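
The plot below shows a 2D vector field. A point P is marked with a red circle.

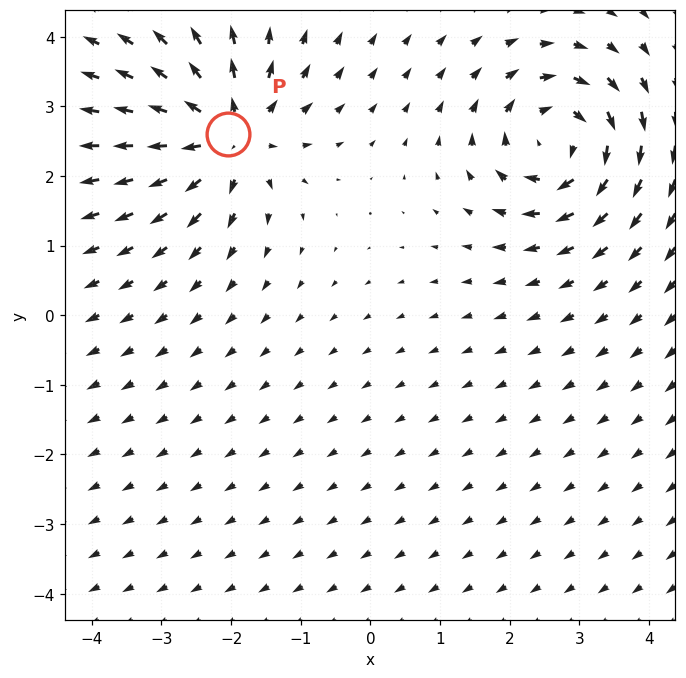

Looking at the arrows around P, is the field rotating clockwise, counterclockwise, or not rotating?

not rotating

Near P at (-2.0, 2.6) the arrows show no circulation. The curl there is ≈0.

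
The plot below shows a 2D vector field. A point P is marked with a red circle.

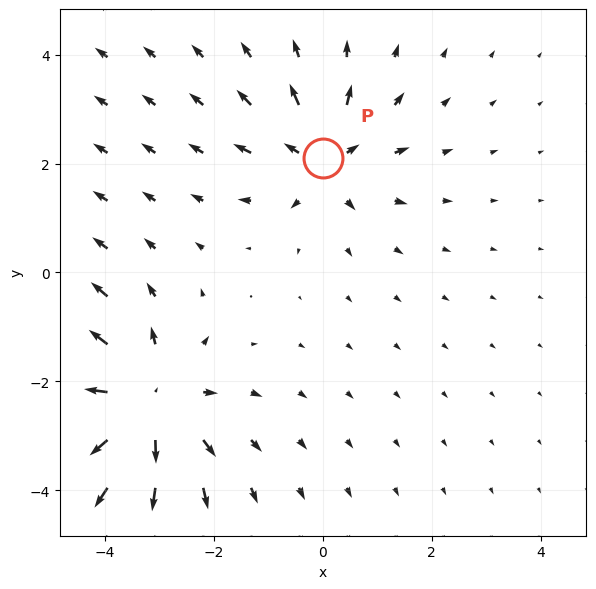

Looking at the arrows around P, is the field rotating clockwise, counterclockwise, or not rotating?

not rotating

Near P at (0.0, 2.1) the arrows show no circulation. The curl there is ≈0.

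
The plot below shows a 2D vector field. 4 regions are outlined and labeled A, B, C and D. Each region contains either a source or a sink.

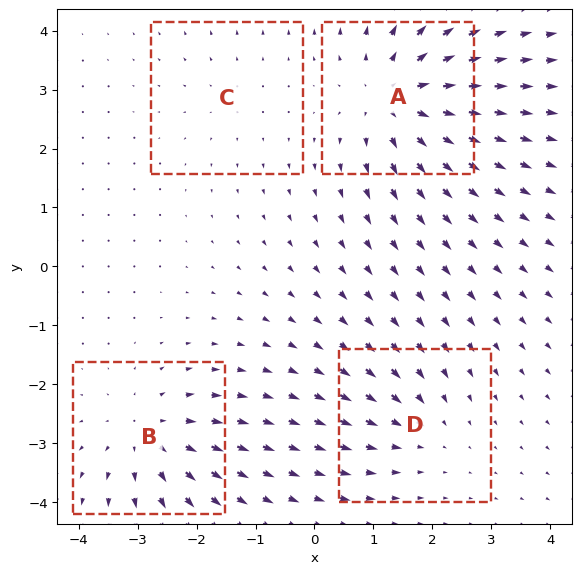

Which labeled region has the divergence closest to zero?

C

Divergence at each region's feature centre — A: about +6, B: about +5, C: about +2, D: about -3. Region C is closest to zero.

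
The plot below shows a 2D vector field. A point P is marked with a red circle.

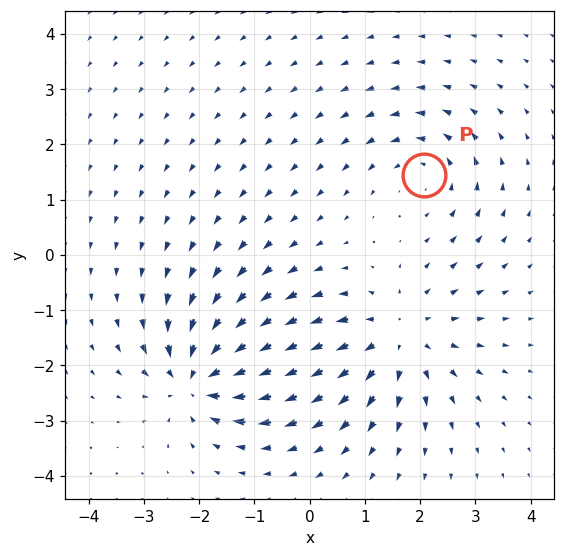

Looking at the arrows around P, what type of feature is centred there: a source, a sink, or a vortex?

At P (2.1, 1.5) the arrows circulate counterclockwise. Divergence ≈0, curl about +3 — near-zero divergence with nonzero curl is a vortex.

vortex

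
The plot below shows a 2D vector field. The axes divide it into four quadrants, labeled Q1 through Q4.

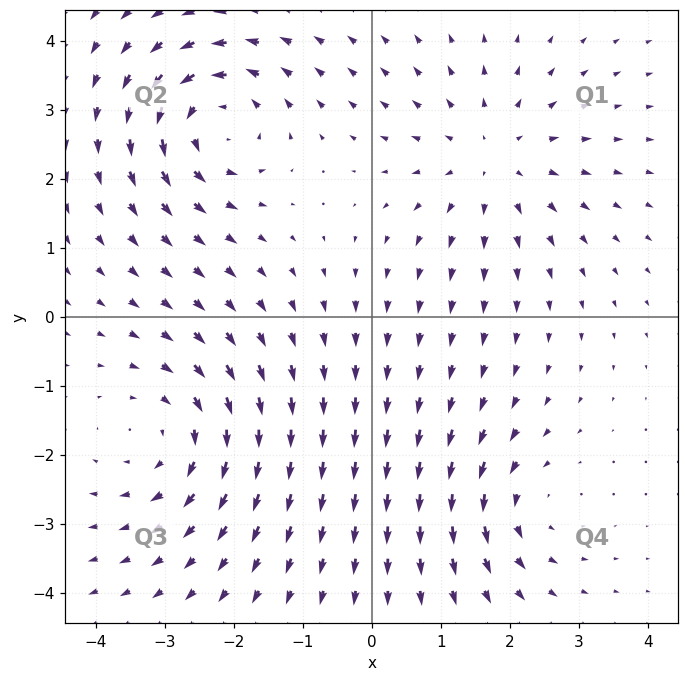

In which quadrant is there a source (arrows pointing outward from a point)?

Q1

The source sits at approximately (1.8, 2.3), which lies in quadrant Q1. The divergence there is about +3, positive as expected for a source.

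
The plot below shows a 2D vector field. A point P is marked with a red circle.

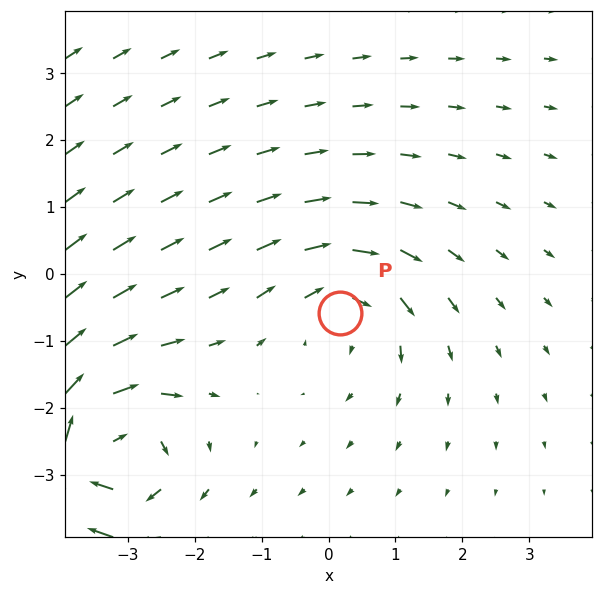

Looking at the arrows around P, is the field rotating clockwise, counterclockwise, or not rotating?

Near P at (0.2, -0.6) the arrows circulate clockwise. The curl (z-component) there is about -3; negative curl means clockwise rotation.

clockwise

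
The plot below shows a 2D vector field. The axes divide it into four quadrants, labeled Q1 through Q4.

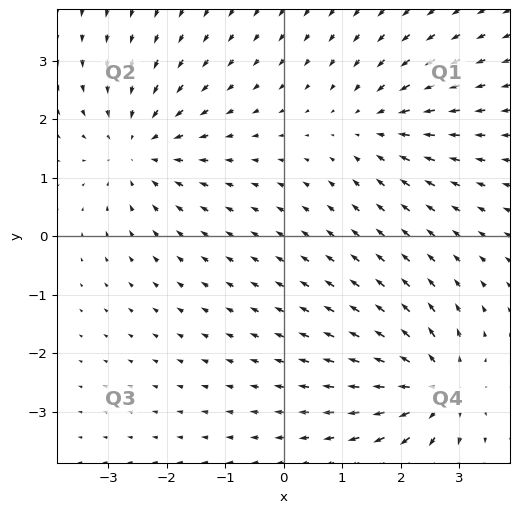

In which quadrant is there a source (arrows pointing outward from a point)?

Q4

The source sits at approximately (2.6, -2.6), which lies in quadrant Q4. The divergence there is about +5, positive as expected for a source.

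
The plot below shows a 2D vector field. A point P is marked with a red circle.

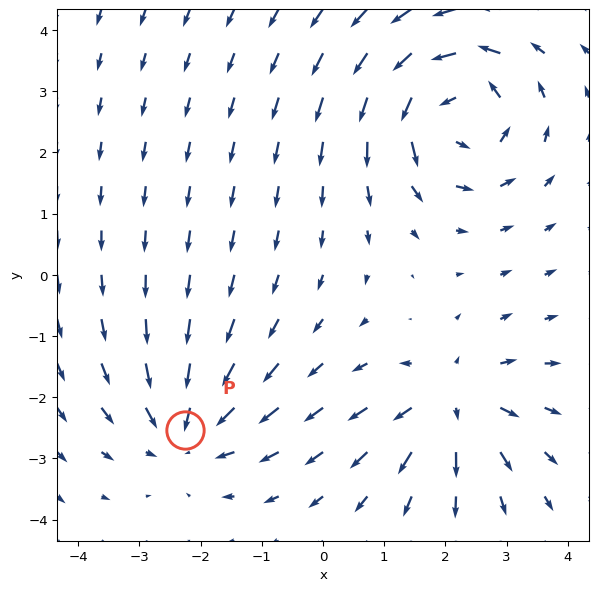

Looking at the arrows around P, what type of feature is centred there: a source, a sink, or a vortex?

sink

At P (-2.2, -2.5) the arrows converge inward. Divergence about -4, curl ≈0 — negative divergence with near-zero curl is a sink.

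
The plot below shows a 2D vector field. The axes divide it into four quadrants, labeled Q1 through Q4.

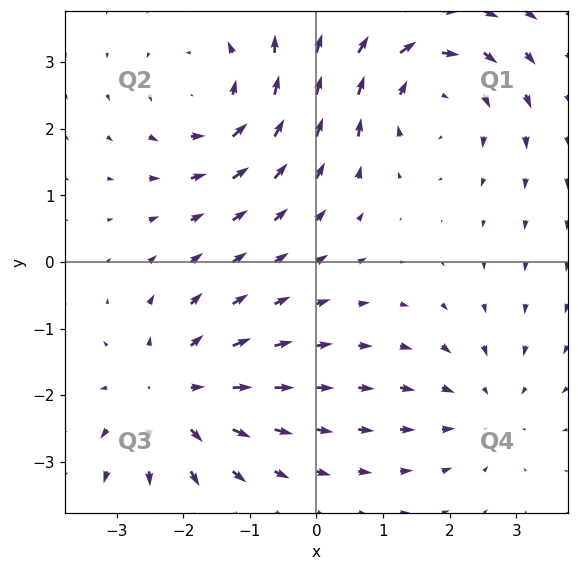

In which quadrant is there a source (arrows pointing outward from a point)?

The source sits at approximately (-2.2, -2.0), which lies in quadrant Q3. The divergence there is about +5, positive as expected for a source.

Q3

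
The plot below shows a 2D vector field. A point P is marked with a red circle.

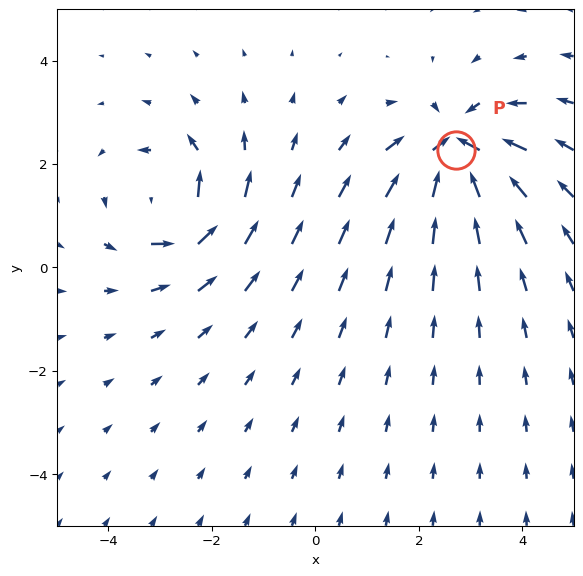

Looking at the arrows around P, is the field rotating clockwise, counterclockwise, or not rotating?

not rotating

Near P at (2.7, 2.3) the arrows show no circulation. The curl there is ≈0.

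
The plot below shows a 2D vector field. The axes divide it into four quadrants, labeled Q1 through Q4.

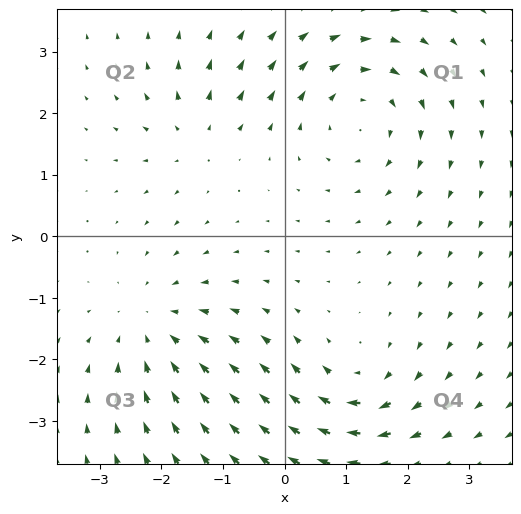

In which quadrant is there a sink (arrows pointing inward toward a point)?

The sink sits at approximately (-2.1, -1.5), which lies in quadrant Q3. The divergence there is about -4, negative as expected for a sink.

Q3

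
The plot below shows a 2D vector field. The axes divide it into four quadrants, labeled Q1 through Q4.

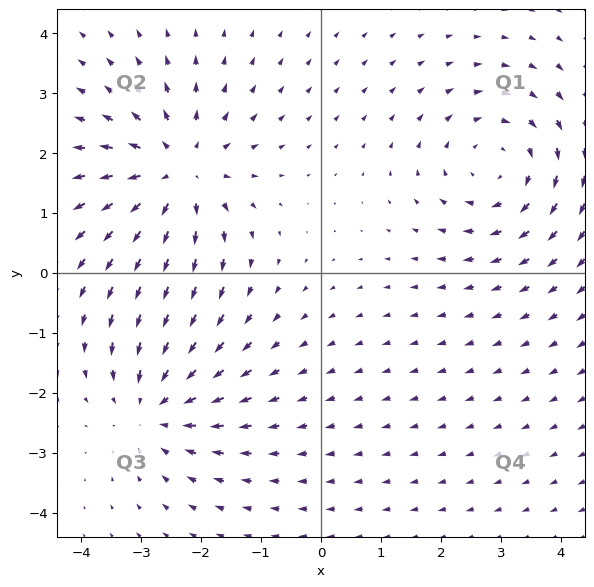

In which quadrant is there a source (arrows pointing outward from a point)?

Q2

The source sits at approximately (-2.4, 1.7), which lies in quadrant Q2. The divergence there is about +4, positive as expected for a source.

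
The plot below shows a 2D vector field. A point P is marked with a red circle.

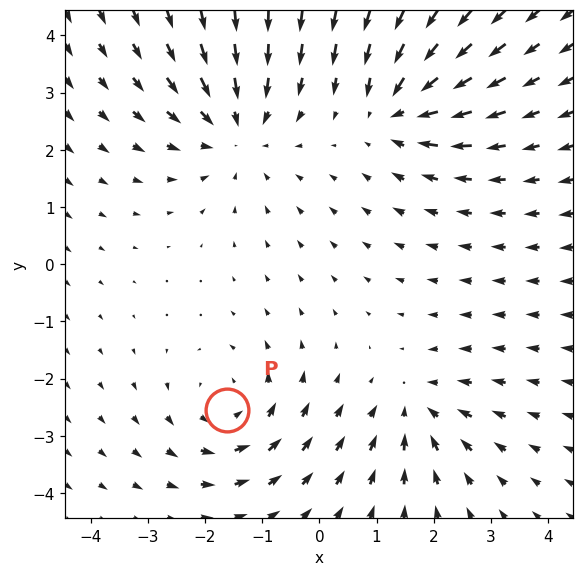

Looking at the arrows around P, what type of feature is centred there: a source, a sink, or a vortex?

At P (-1.6, -2.5) the arrows circulate counterclockwise. Divergence ≈0, curl about +4 — near-zero divergence with nonzero curl is a vortex.

vortex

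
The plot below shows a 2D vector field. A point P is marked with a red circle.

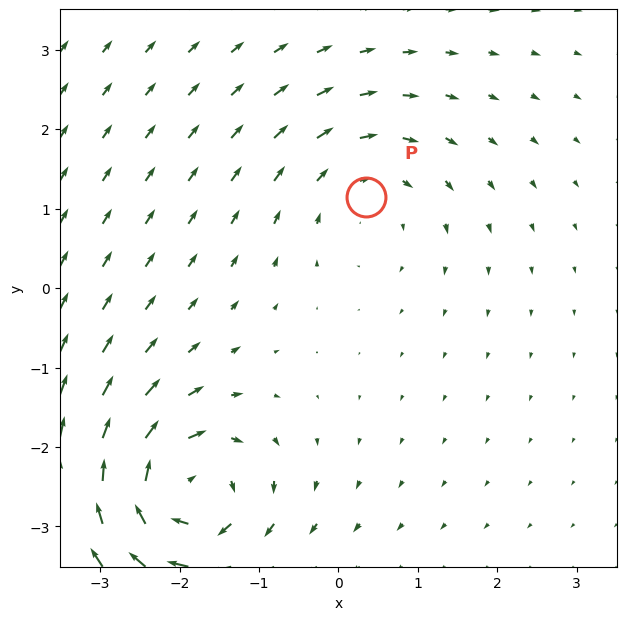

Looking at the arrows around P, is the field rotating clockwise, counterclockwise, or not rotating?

clockwise

Near P at (0.3, 1.1) the arrows circulate clockwise. The curl (z-component) there is about -2; negative curl means clockwise rotation.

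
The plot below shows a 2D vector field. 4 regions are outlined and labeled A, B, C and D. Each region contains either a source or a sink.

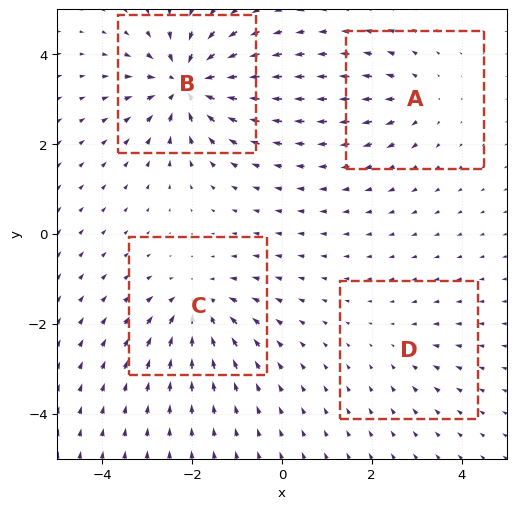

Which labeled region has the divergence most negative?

B

Divergence at each region's feature centre — A: about +4, B: about -8, C: about -6, D: about -2. Region B is most negative.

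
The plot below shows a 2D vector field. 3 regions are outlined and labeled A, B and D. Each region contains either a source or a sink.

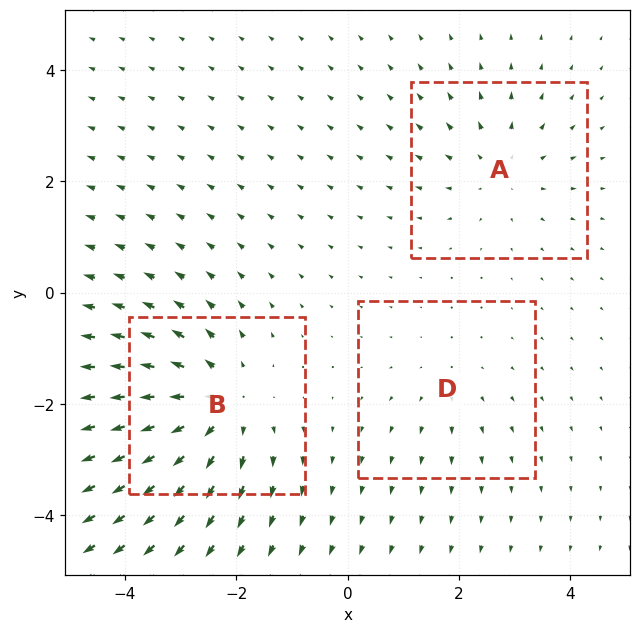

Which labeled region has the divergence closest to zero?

D

Divergence at each region's feature centre — A: about +3, B: about +4, D: about +2. Region D is closest to zero.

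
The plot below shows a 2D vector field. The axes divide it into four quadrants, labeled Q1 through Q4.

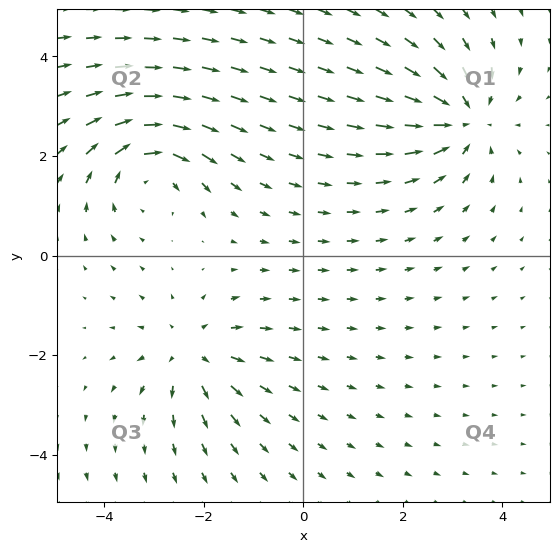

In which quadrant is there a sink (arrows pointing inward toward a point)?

The sink sits at approximately (3.2, 2.7), which lies in quadrant Q1. The divergence there is about -5, negative as expected for a sink.

Q1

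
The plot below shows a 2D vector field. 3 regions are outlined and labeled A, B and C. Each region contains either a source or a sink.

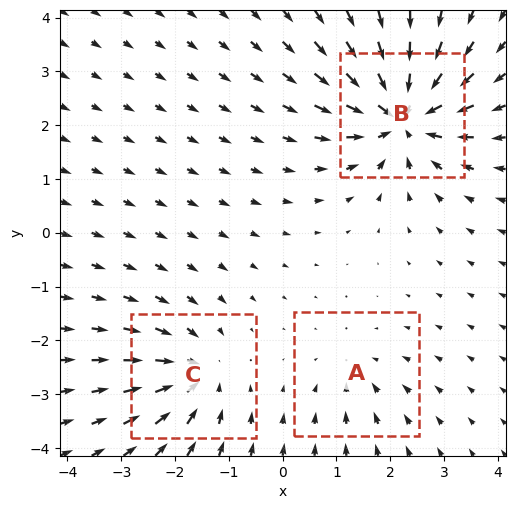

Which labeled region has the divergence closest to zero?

A

Divergence at each region's feature centre — A: about -2, B: about -6, C: about -4. Region A is closest to zero.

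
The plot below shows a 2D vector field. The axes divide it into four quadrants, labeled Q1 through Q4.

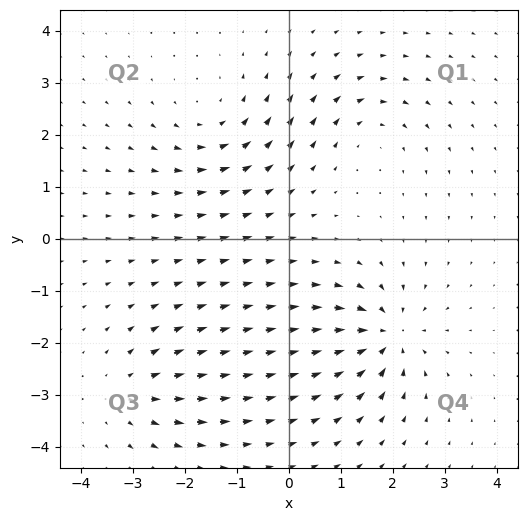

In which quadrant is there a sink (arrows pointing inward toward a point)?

The sink sits at approximately (1.9, -1.9), which lies in quadrant Q4. The divergence there is about -6, negative as expected for a sink.

Q4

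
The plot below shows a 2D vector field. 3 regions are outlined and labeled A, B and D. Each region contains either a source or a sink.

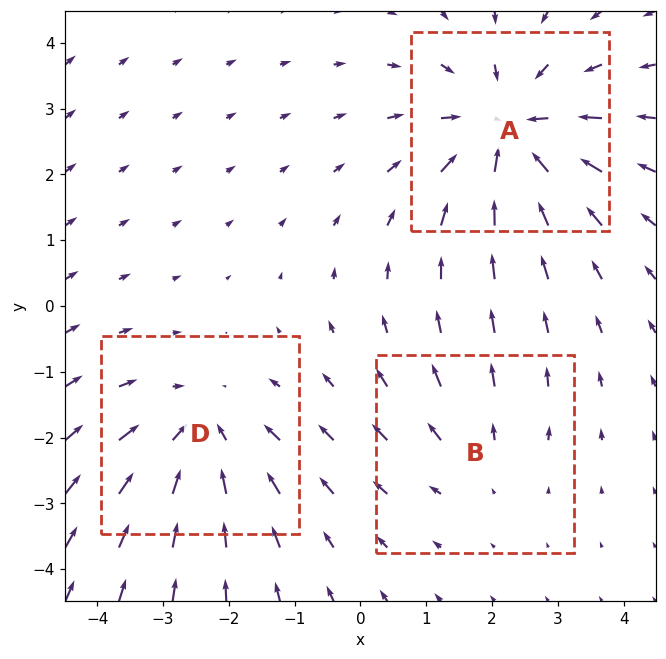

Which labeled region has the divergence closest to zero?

B

Divergence at each region's feature centre — A: about -4, B: about +2, D: about -3. Region B is closest to zero.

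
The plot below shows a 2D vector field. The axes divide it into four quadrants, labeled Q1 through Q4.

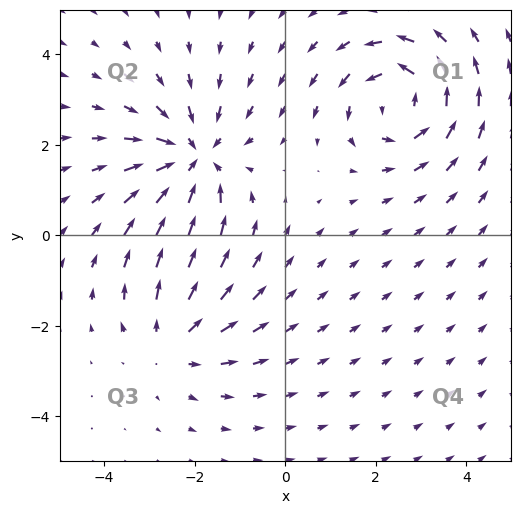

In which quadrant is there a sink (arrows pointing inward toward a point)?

The sink sits at approximately (-2.0, 1.7), which lies in quadrant Q2. The divergence there is about -4, negative as expected for a sink.

Q2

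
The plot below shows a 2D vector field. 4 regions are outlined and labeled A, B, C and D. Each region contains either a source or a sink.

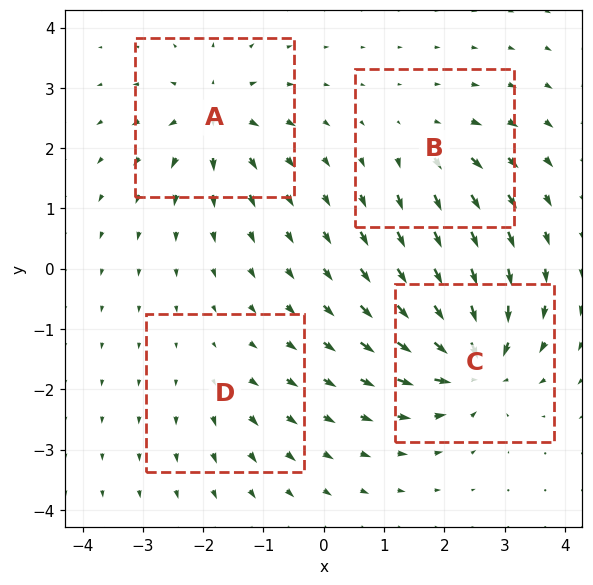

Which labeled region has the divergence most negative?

Divergence at each region's feature centre — A: about +6, B: about +4, C: about -8, D: about +3. Region C is most negative.

C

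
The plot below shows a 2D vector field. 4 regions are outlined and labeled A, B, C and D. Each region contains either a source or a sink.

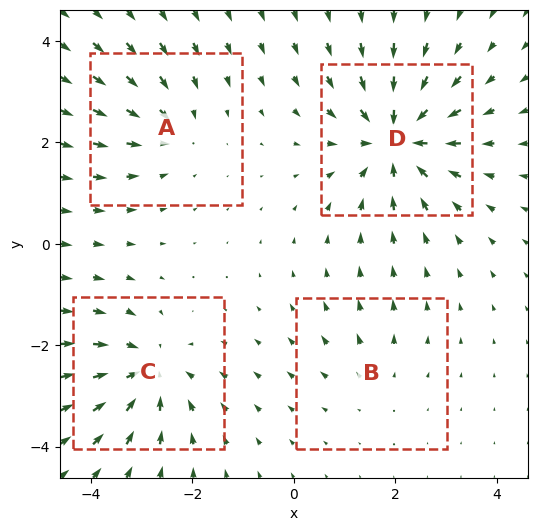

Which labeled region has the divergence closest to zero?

Divergence at each region's feature centre — A: about -4, B: about +2, C: about -5, D: about -7. Region B is closest to zero.

B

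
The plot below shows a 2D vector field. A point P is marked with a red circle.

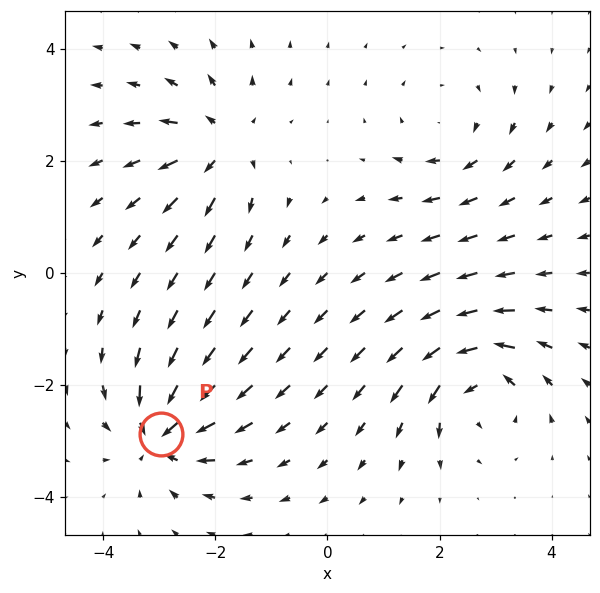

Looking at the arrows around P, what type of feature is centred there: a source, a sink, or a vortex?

At P (-3.0, -2.9) the arrows converge inward. Divergence about -7, curl ≈0 — negative divergence with near-zero curl is a sink.

sink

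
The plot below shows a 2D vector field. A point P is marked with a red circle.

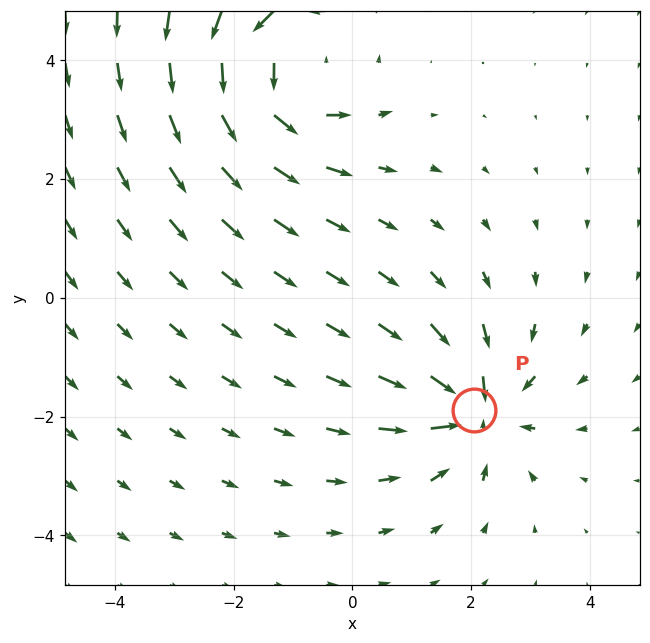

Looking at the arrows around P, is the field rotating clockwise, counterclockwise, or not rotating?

Near P at (2.1, -1.9) the arrows show no circulation. The curl there is ≈0.

not rotating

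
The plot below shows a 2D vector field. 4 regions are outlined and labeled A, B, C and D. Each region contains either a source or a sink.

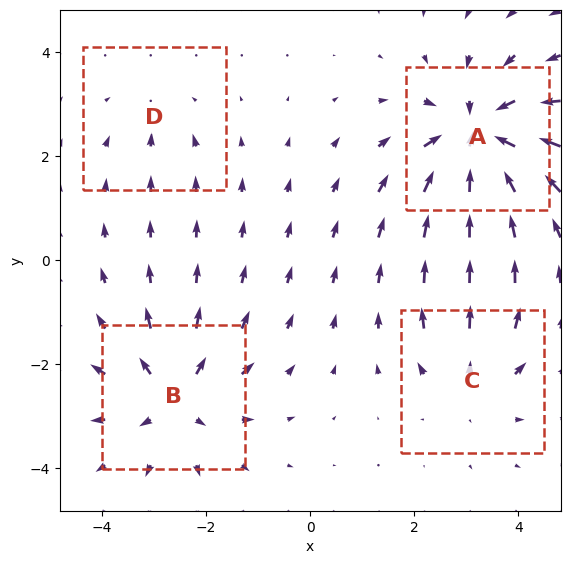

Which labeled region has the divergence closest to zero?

Divergence at each region's feature centre — A: about -7, B: about +5, C: about +4, D: about -2. Region D is closest to zero.

D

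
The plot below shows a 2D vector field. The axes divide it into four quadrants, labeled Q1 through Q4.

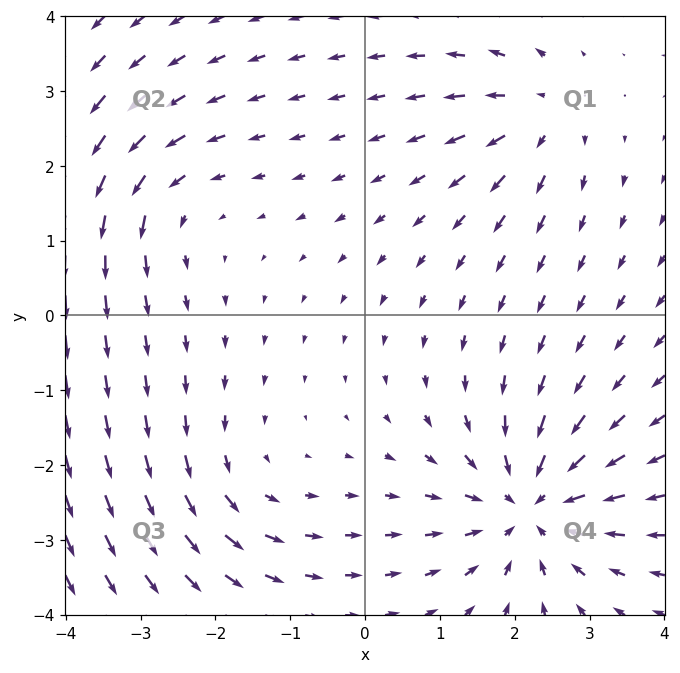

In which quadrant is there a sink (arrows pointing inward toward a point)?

Q4

The sink sits at approximately (2.2, -2.6), which lies in quadrant Q4. The divergence there is about -5, negative as expected for a sink.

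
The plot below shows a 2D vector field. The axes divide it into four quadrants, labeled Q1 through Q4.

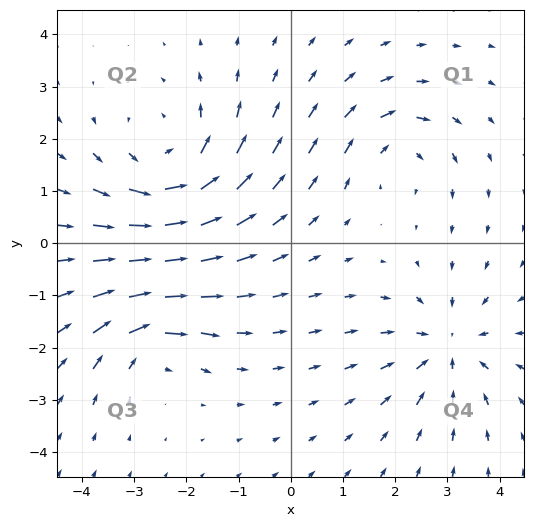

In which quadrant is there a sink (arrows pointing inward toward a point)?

Q4

The sink sits at approximately (3.0, -2.0), which lies in quadrant Q4. The divergence there is about -4, negative as expected for a sink.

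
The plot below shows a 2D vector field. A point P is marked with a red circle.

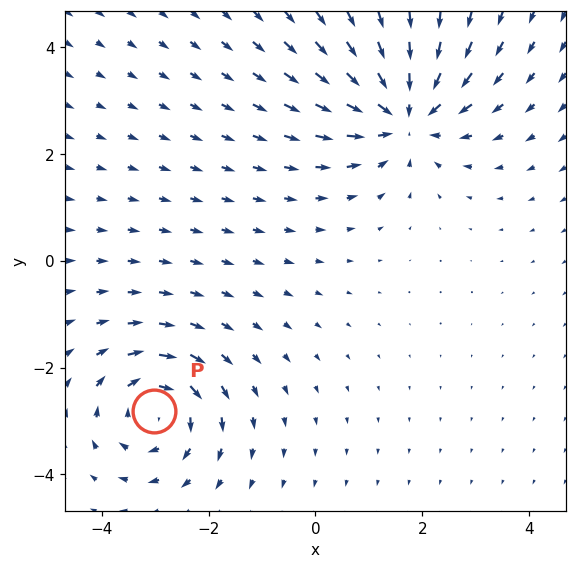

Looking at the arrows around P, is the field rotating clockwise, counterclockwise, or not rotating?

clockwise

Near P at (-3.0, -2.8) the arrows circulate clockwise. The curl (z-component) there is about -4; negative curl means clockwise rotation.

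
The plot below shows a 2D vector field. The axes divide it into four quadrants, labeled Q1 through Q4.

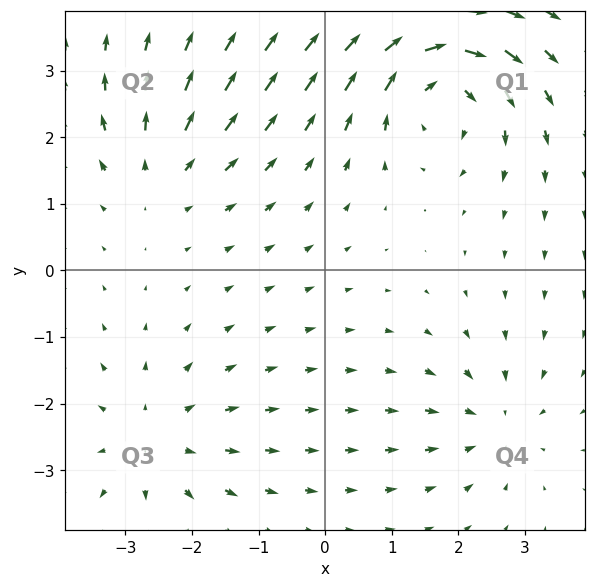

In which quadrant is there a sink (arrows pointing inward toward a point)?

The sink sits at approximately (2.5, -2.3), which lies in quadrant Q4. The divergence there is about -3, negative as expected for a sink.

Q4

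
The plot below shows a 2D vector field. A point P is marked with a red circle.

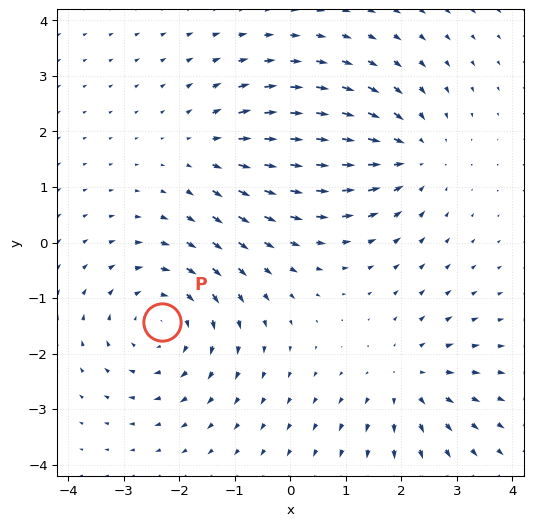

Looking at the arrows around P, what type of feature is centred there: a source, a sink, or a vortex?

At P (-2.3, -1.4) the arrows circulate clockwise. Divergence ≈0, curl about -4 — near-zero divergence with nonzero curl is a vortex.

vortex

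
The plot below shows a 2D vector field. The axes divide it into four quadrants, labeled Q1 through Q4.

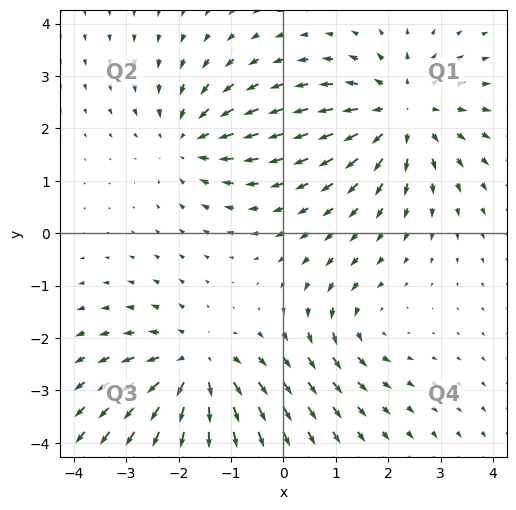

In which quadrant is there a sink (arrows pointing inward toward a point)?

Q2

The sink sits at approximately (-1.8, 1.8), which lies in quadrant Q2. The divergence there is about -4, negative as expected for a sink.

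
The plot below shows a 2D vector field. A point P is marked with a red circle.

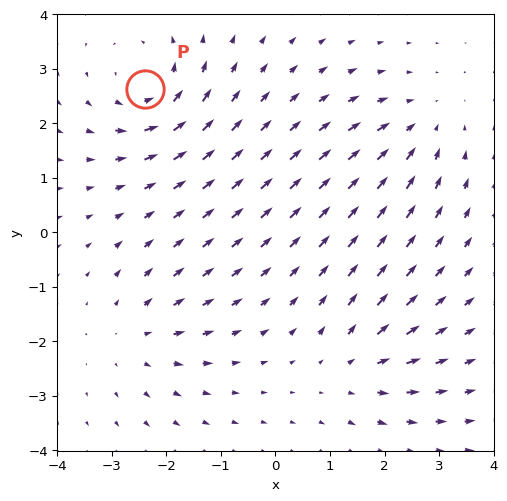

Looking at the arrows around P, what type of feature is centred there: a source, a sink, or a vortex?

At P (-2.4, 2.6) the arrows circulate counterclockwise. Divergence ≈0, curl about +5 — near-zero divergence with nonzero curl is a vortex.

vortex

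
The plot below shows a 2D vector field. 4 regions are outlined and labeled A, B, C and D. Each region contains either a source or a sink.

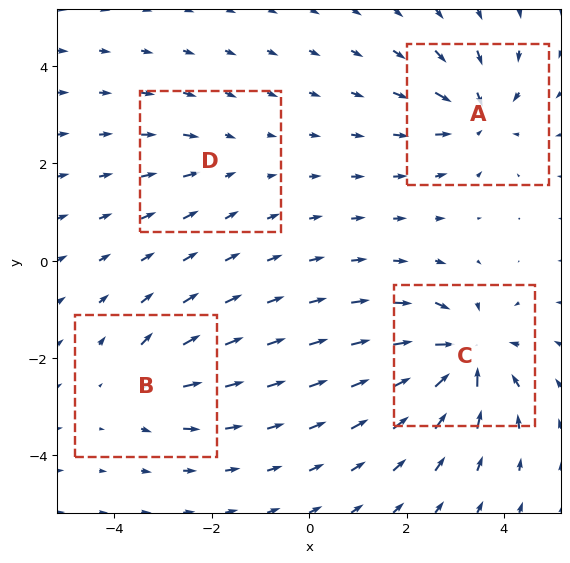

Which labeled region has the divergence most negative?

C

Divergence at each region's feature centre — A: about -6, B: about +4, C: about -8, D: about -3. Region C is most negative.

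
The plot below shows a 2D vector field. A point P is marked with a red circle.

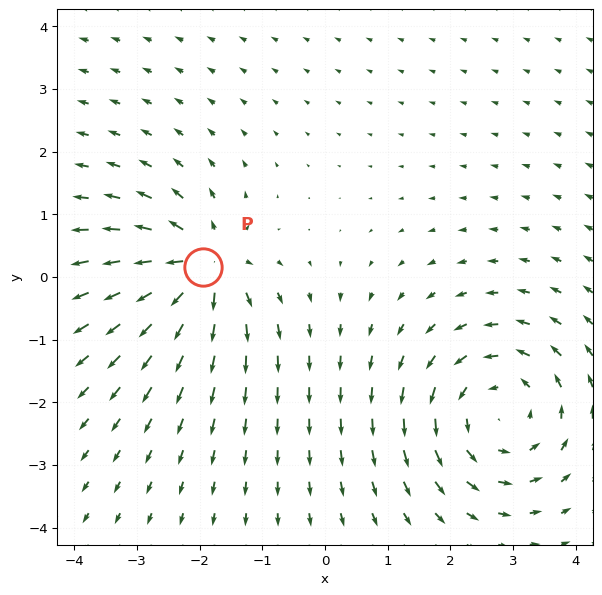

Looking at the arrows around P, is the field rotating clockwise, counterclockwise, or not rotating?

not rotating

Near P at (-1.9, 0.2) the arrows show no circulation. The curl there is ≈0.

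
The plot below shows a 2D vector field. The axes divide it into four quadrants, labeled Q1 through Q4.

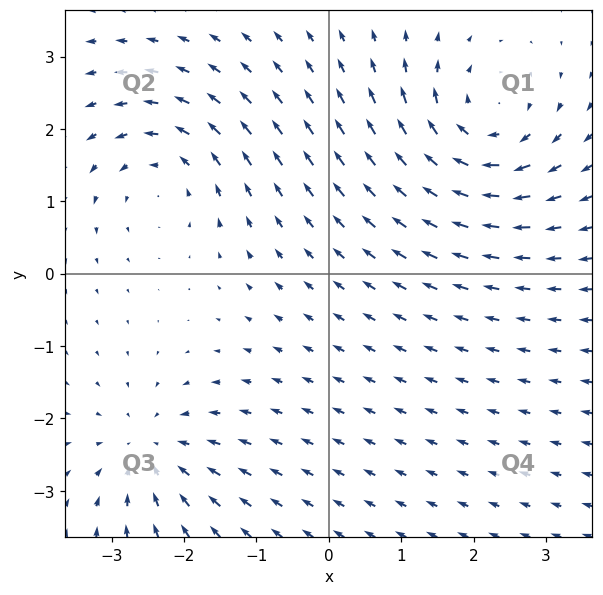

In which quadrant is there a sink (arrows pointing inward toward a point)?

Q3

The sink sits at approximately (-2.5, -2.5), which lies in quadrant Q3. The divergence there is about -4, negative as expected for a sink.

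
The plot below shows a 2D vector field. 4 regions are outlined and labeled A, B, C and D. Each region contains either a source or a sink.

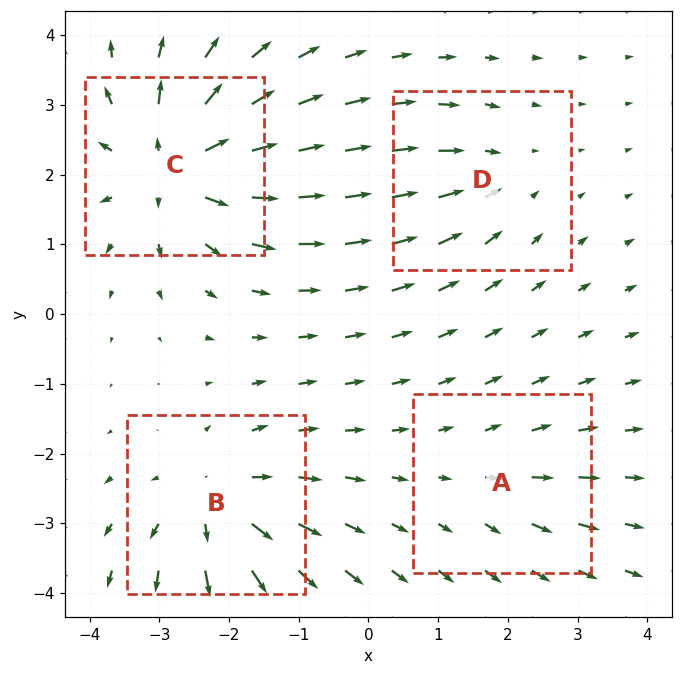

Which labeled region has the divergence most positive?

Divergence at each region's feature centre — A: about +2, B: about +5, C: about +7, D: about -3. Region C is most positive.

C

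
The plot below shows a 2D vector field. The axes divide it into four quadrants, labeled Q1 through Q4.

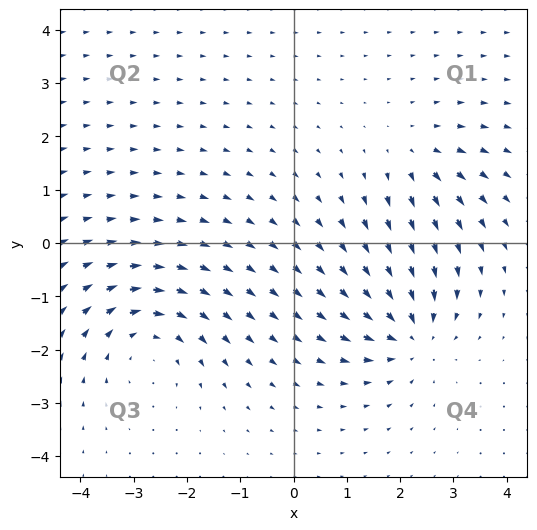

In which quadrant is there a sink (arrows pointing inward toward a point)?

The sink sits at approximately (2.2, -1.7), which lies in quadrant Q4. The divergence there is about -5, negative as expected for a sink.

Q4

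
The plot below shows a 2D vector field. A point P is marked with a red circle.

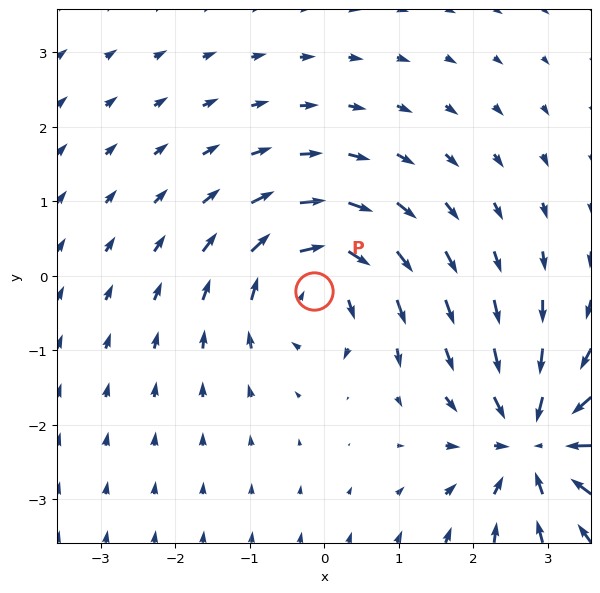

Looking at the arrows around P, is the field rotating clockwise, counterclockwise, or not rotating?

Near P at (-0.1, -0.2) the arrows circulate clockwise. The curl (z-component) there is about -4; negative curl means clockwise rotation.

clockwise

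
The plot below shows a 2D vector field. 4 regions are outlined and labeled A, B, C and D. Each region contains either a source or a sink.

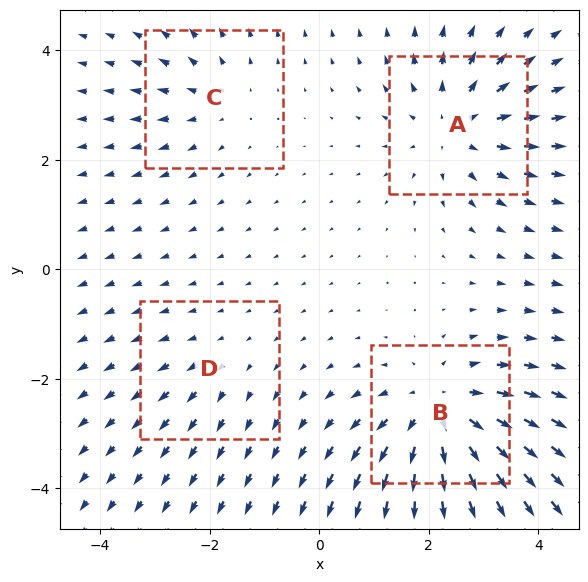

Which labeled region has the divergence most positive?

B

Divergence at each region's feature centre — A: about +5, B: about +6, C: about +3, D: about +2. Region B is most positive.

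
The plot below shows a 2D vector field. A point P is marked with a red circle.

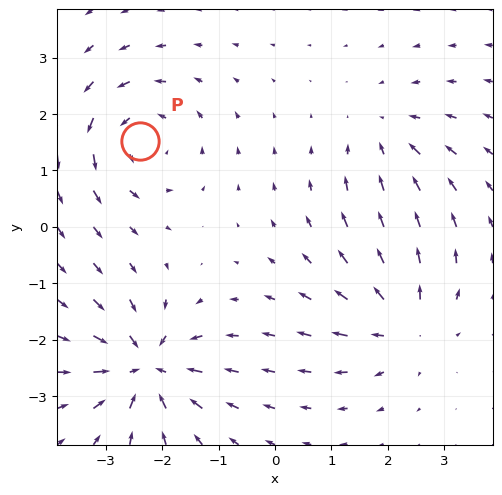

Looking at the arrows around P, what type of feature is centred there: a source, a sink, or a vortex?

vortex

At P (-2.4, 1.5) the arrows circulate counterclockwise. Divergence ≈0, curl about +4 — near-zero divergence with nonzero curl is a vortex.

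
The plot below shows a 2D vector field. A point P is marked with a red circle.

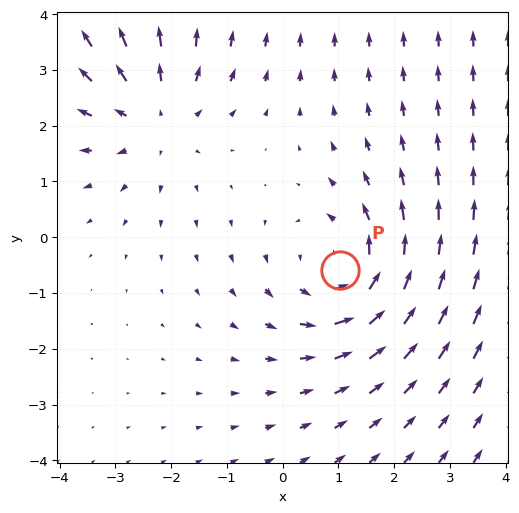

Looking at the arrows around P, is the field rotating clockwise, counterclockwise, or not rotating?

Near P at (1.0, -0.6) the arrows circulate counterclockwise. The curl (z-component) there is about +3; positive curl means counterclockwise rotation.

counterclockwise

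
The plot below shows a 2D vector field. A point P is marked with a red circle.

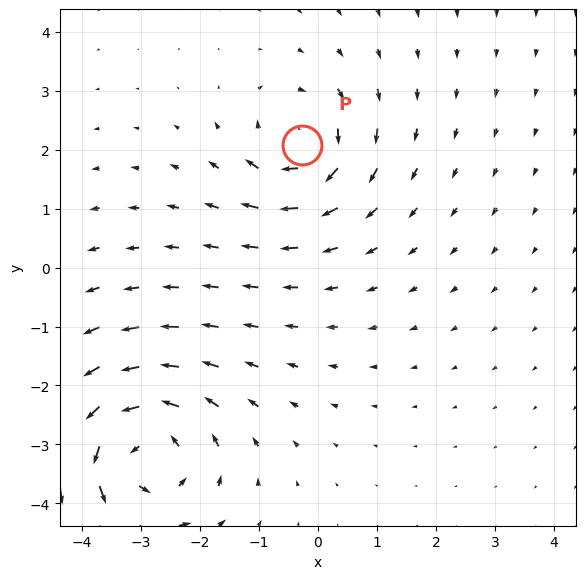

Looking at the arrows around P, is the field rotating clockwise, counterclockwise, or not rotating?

clockwise

Near P at (-0.3, 2.1) the arrows circulate clockwise. The curl (z-component) there is about -4; negative curl means clockwise rotation.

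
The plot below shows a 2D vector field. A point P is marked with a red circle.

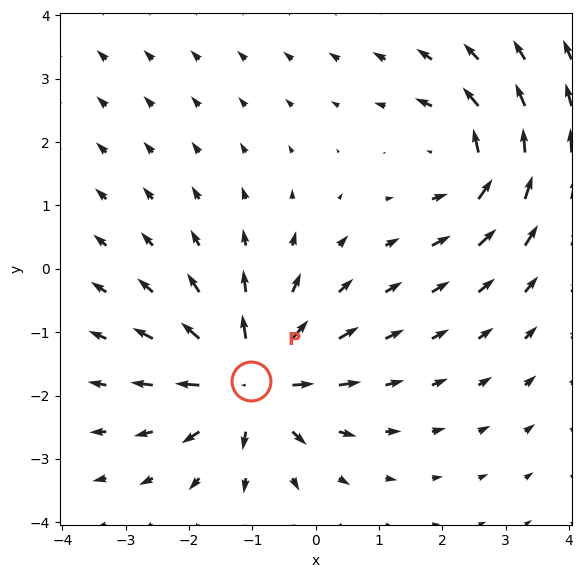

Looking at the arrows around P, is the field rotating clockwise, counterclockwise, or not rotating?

not rotating

Near P at (-1.0, -1.8) the arrows show no circulation. The curl there is ≈0.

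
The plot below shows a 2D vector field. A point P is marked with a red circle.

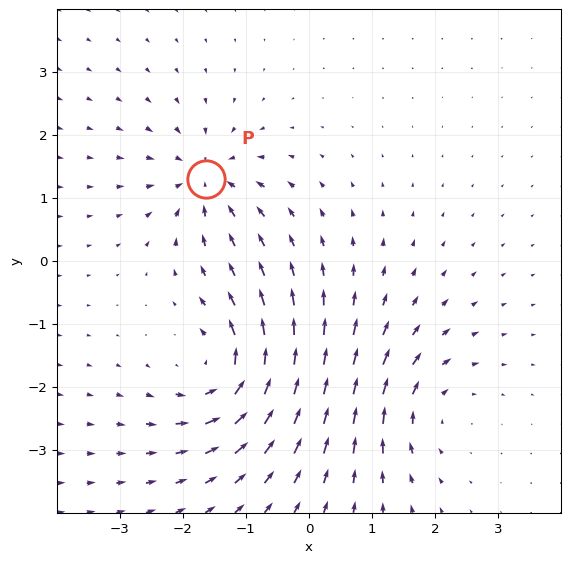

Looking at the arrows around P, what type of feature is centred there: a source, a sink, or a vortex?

sink

At P (-1.6, 1.3) the arrows converge inward. Divergence about -5, curl ≈0 — negative divergence with near-zero curl is a sink.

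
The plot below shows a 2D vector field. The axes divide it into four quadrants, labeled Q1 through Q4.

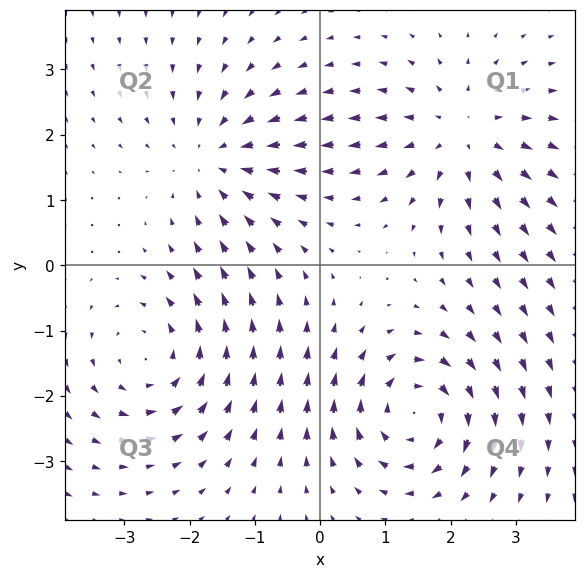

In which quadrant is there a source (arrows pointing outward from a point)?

The source sits at approximately (2.2, 2.0), which lies in quadrant Q1. The divergence there is about +3, positive as expected for a source.

Q1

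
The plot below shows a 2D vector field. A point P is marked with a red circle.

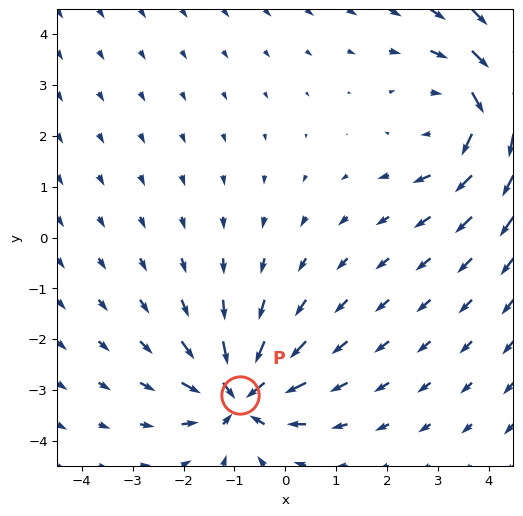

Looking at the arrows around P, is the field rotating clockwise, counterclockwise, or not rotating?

Near P at (-0.9, -3.1) the arrows show no circulation. The curl there is ≈0.

not rotating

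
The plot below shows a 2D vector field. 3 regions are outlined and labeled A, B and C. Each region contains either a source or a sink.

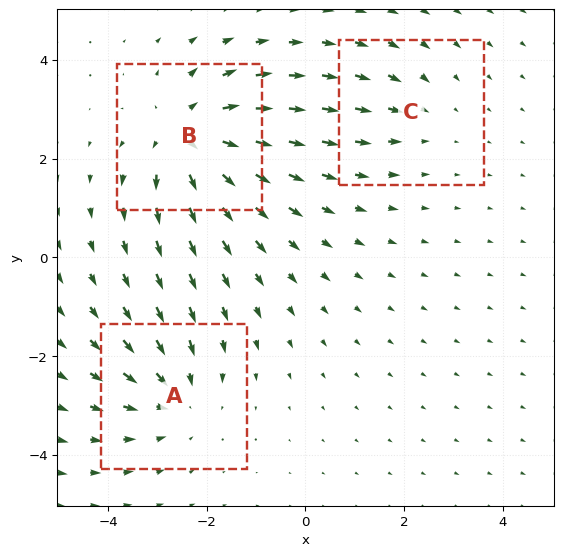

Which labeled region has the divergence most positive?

Divergence at each region's feature centre — A: about -3, B: about +4, C: about -2. Region B is most positive.

B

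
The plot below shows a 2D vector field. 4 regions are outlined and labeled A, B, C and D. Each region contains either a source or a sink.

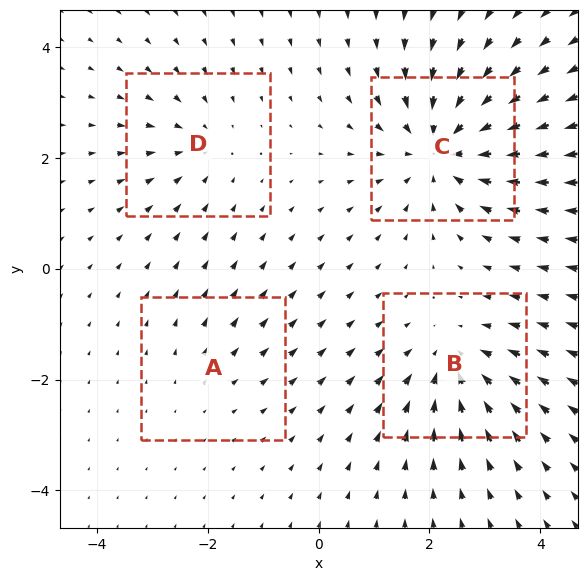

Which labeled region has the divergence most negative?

C

Divergence at each region's feature centre — A: about +2, B: about -4, C: about -6, D: about -3. Region C is most negative.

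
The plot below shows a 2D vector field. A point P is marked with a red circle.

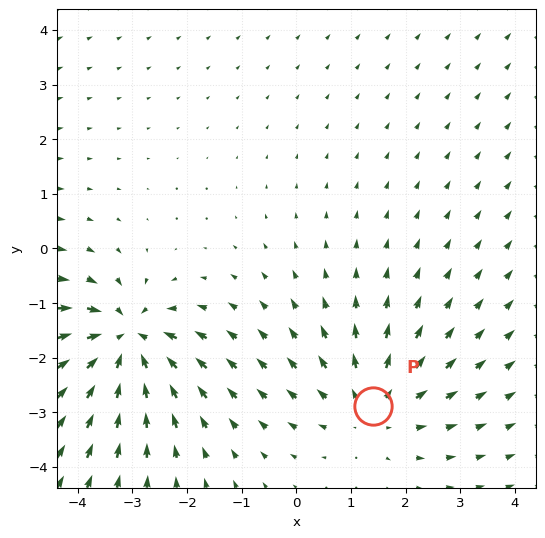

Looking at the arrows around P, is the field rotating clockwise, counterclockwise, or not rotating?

Near P at (1.4, -2.9) the arrows show no circulation. The curl there is ≈0.

not rotating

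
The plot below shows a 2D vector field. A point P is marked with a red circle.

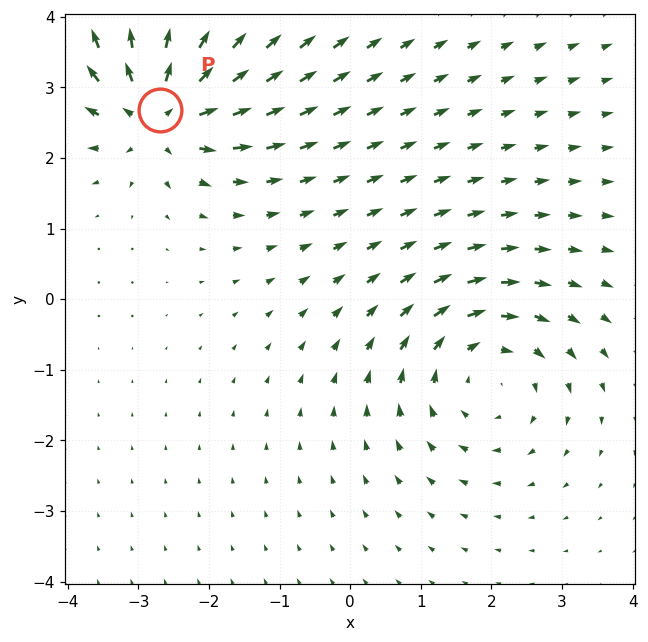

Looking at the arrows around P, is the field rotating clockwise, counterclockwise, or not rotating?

Near P at (-2.7, 2.7) the arrows show no circulation. The curl there is ≈0.

not rotating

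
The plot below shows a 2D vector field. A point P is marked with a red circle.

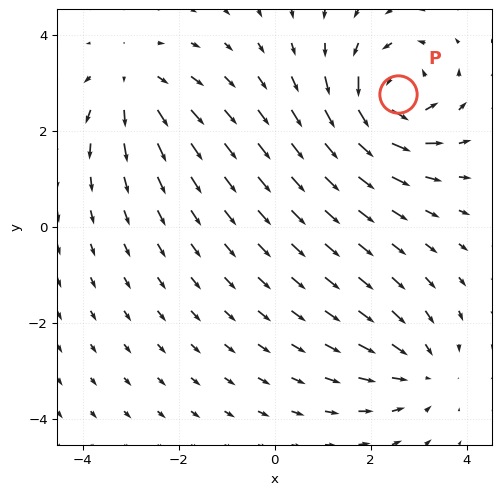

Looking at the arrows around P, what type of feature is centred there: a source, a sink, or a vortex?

vortex

At P (2.6, 2.8) the arrows circulate counterclockwise. Divergence ≈0, curl about +5 — near-zero divergence with nonzero curl is a vortex.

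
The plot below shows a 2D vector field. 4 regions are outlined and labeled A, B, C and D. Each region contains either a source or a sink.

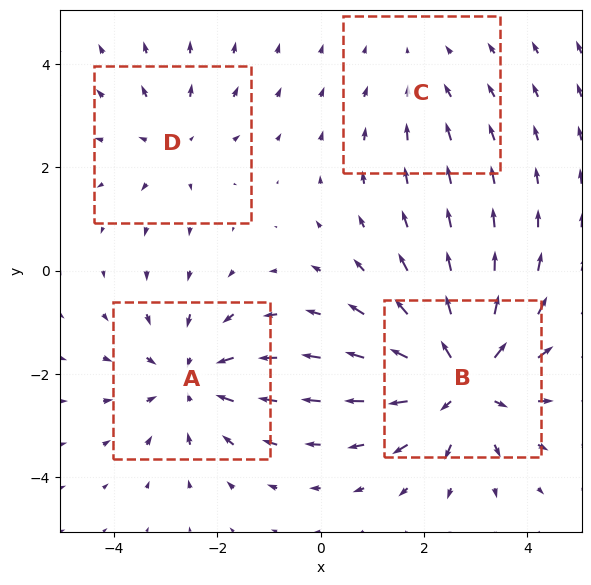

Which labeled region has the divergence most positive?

Divergence at each region's feature centre — A: about -5, B: about +7, C: about -2, D: about +3. Region B is most positive.

B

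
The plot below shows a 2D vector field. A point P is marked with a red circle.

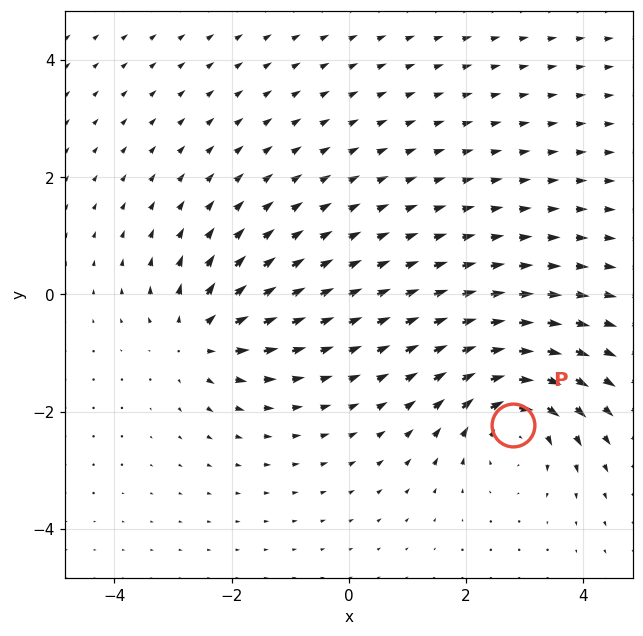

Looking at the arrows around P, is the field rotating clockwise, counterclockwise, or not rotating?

clockwise

Near P at (2.8, -2.2) the arrows circulate clockwise. The curl (z-component) there is about -6; negative curl means clockwise rotation.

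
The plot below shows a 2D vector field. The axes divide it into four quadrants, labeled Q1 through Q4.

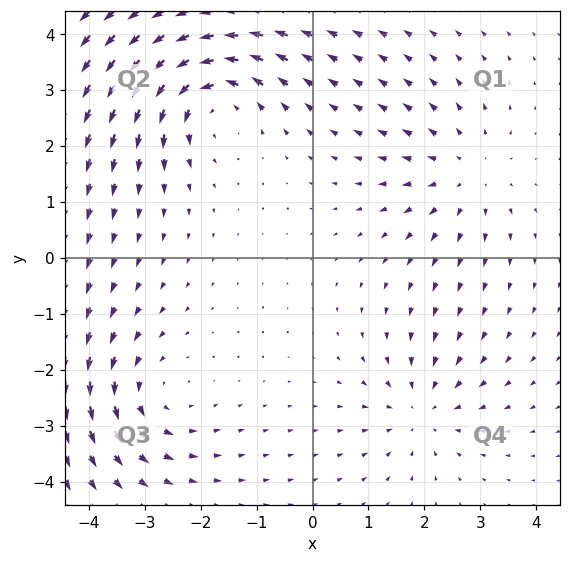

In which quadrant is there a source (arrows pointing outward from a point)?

Q1

The source sits at approximately (2.7, 1.5), which lies in quadrant Q1. The divergence there is about +3, positive as expected for a source.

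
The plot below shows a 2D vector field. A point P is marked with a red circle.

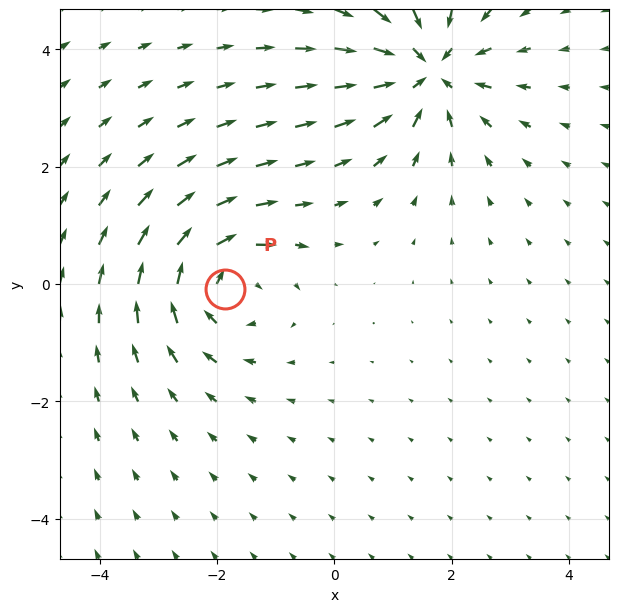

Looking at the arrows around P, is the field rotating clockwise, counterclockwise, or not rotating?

Near P at (-1.9, -0.1) the arrows circulate clockwise. The curl (z-component) there is about -4; negative curl means clockwise rotation.

clockwise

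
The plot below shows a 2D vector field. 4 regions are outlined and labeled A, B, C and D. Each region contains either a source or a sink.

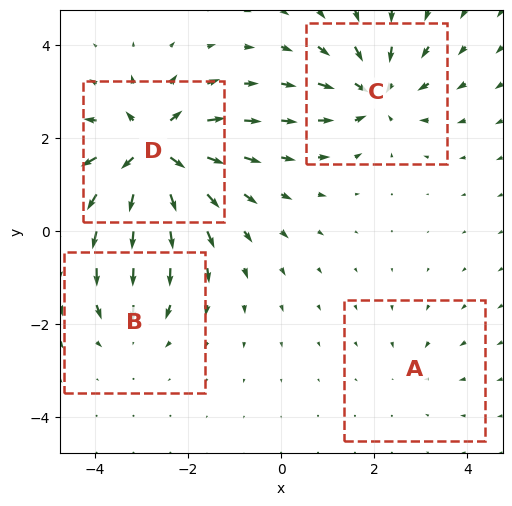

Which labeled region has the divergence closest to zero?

Divergence at each region's feature centre — A: about -2, B: about -4, C: about -6, D: about +9. Region A is closest to zero.

A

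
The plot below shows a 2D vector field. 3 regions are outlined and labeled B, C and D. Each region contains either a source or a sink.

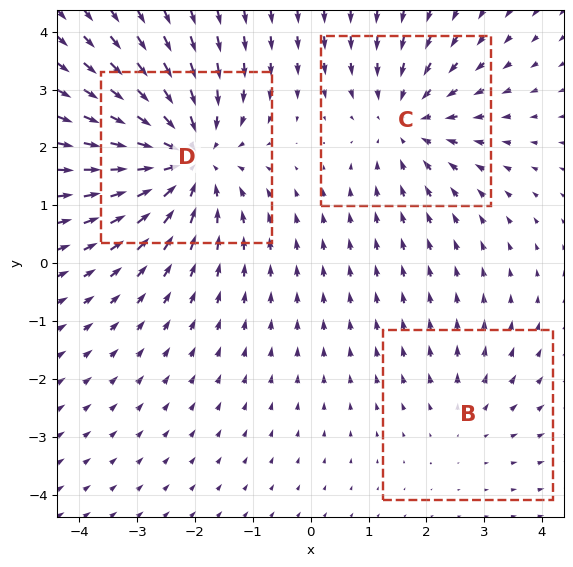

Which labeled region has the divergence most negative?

D

Divergence at each region's feature centre — B: about +2, C: about -3, D: about -5. Region D is most negative.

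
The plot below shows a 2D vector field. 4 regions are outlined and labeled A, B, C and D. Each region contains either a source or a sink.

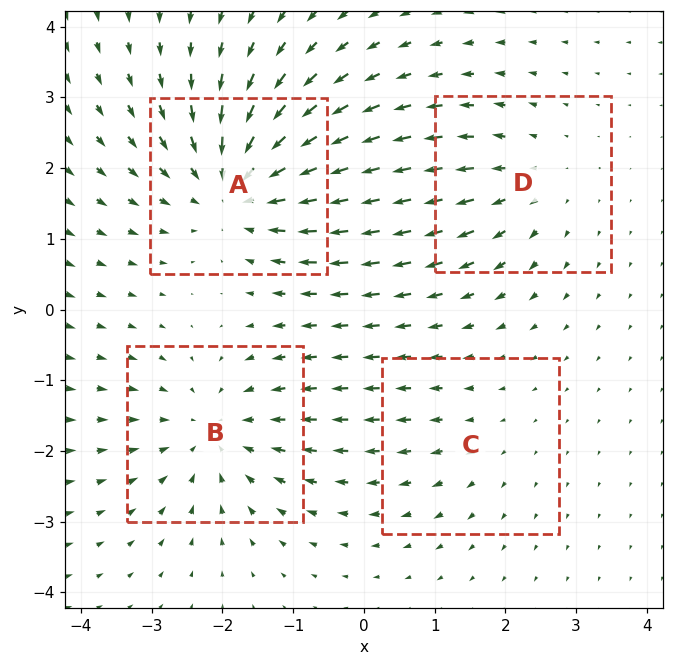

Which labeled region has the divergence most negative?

A

Divergence at each region's feature centre — A: about -6, B: about -4, C: about +2, D: about +3. Region A is most negative.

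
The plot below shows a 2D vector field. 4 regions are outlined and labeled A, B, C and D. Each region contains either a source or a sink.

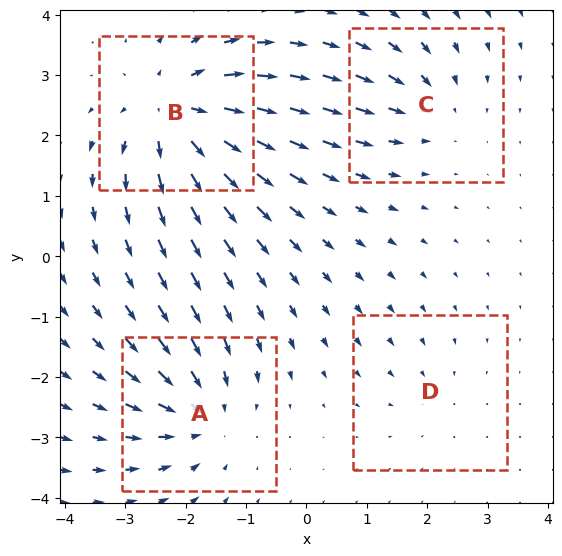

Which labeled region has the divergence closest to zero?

Divergence at each region's feature centre — A: about -5, B: about +7, C: about -4, D: about -2. Region D is closest to zero.

D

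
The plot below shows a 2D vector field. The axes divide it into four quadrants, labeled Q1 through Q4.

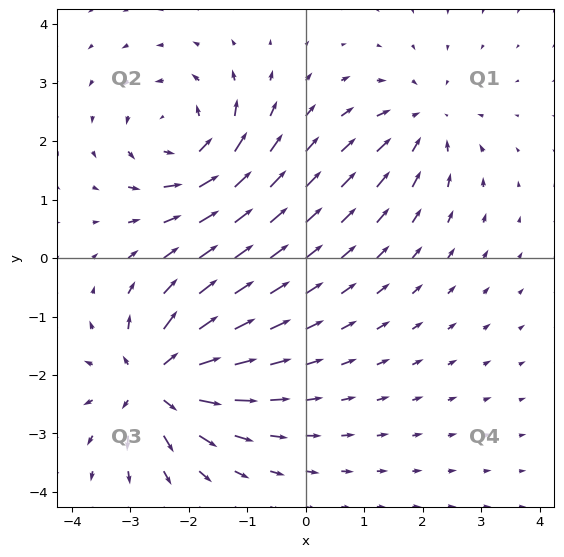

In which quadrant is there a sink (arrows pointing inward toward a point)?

The sink sits at approximately (2.0, 2.3), which lies in quadrant Q1. The divergence there is about -4, negative as expected for a sink.

Q1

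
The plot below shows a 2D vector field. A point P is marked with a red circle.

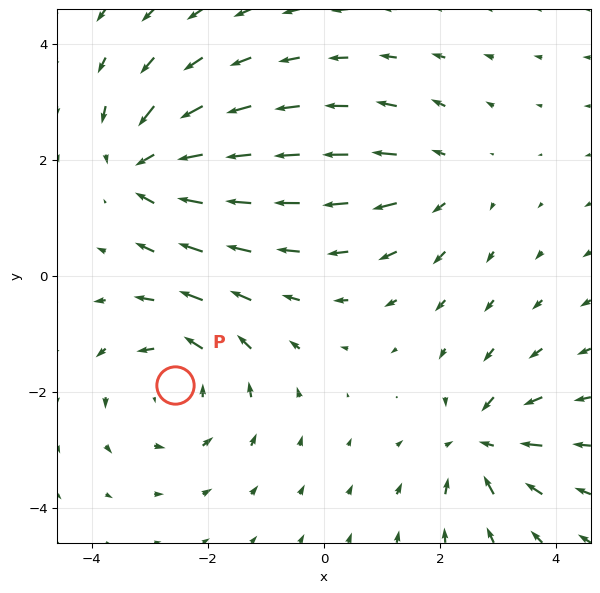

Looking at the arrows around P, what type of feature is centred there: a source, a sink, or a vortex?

vortex

At P (-2.6, -1.9) the arrows circulate counterclockwise. Divergence ≈0, curl about +4 — near-zero divergence with nonzero curl is a vortex.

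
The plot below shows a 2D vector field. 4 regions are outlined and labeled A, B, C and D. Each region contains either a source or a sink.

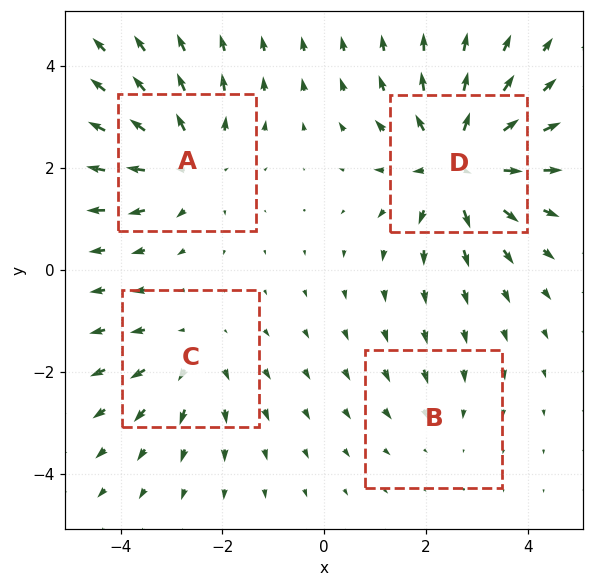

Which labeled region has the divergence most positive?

D

Divergence at each region's feature centre — A: about +5, B: about -2, C: about +3, D: about +6. Region D is most positive.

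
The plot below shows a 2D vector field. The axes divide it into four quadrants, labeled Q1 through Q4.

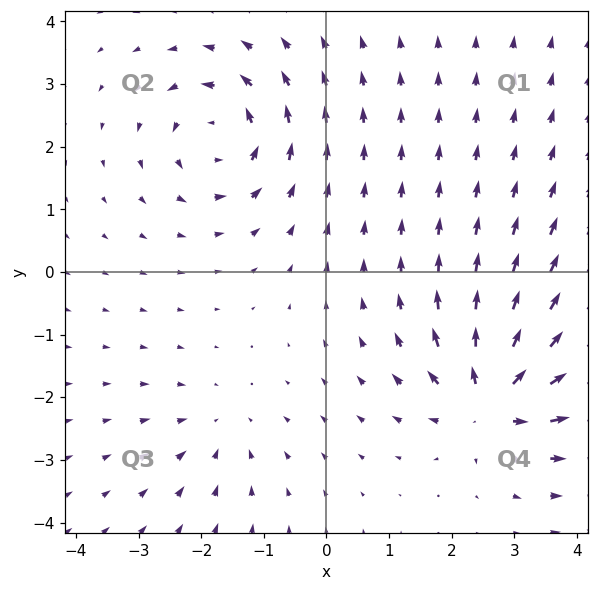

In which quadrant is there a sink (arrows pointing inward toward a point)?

The sink sits at approximately (-1.7, -2.5), which lies in quadrant Q3. The divergence there is about -3, negative as expected for a sink.

Q3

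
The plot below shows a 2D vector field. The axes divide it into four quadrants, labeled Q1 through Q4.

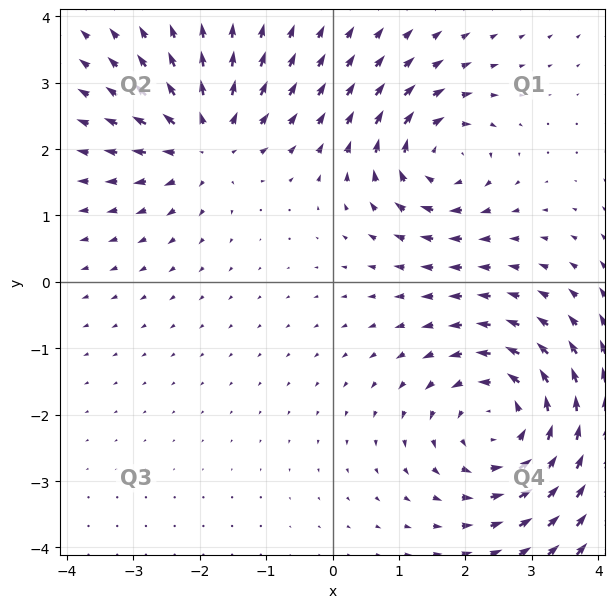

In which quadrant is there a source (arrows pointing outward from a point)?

Q2

The source sits at approximately (-1.9, 2.1), which lies in quadrant Q2. The divergence there is about +4, positive as expected for a source.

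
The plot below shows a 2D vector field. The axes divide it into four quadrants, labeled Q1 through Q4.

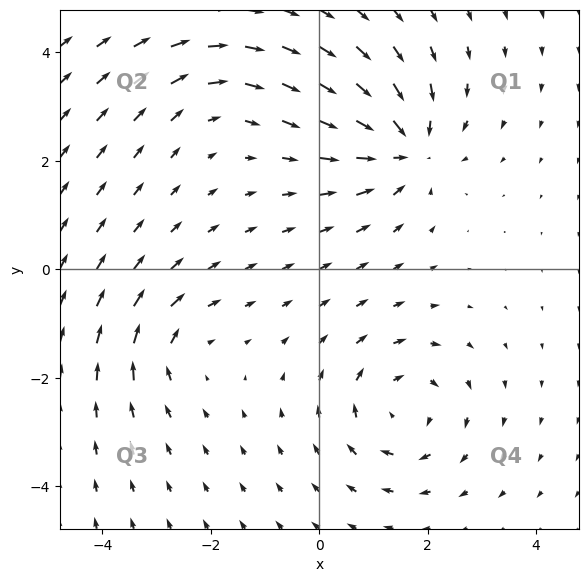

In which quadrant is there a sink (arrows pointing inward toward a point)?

The sink sits at approximately (1.6, 2.2), which lies in quadrant Q1. The divergence there is about -6, negative as expected for a sink.

Q1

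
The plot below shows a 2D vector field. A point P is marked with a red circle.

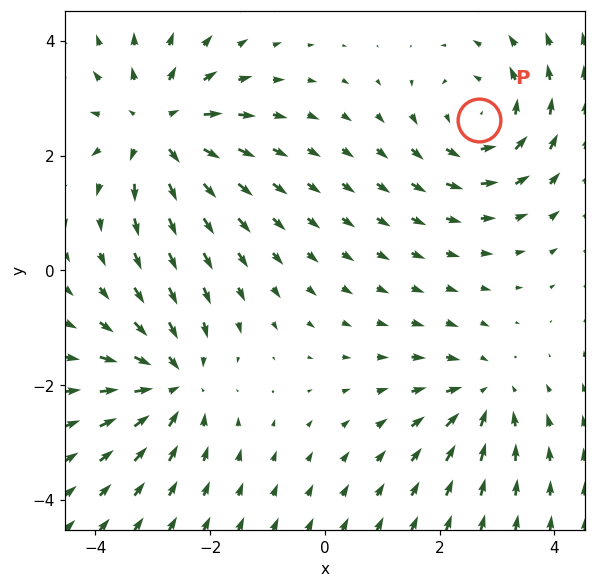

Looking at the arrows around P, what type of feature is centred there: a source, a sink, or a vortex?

vortex

At P (2.7, 2.6) the arrows circulate counterclockwise. Divergence ≈0, curl about +4 — near-zero divergence with nonzero curl is a vortex.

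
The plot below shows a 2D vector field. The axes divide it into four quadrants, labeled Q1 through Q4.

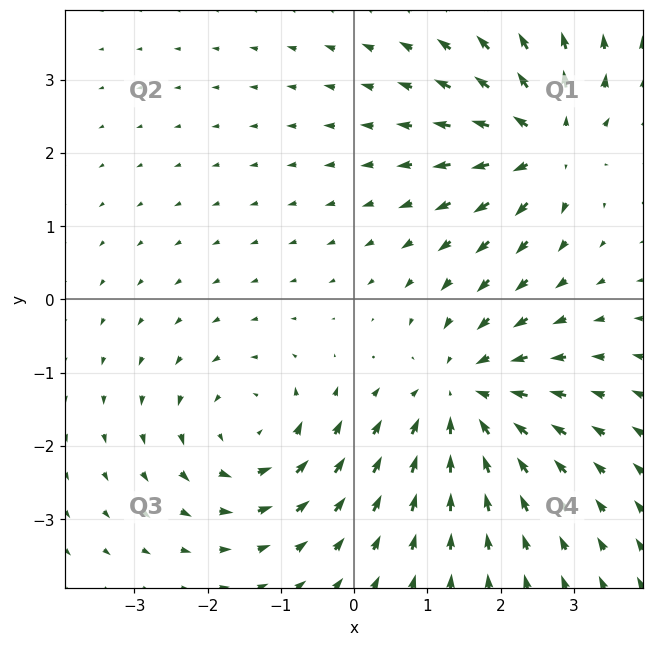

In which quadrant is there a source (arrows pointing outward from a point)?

Q1

The source sits at approximately (2.6, 2.1), which lies in quadrant Q1. The divergence there is about +4, positive as expected for a source.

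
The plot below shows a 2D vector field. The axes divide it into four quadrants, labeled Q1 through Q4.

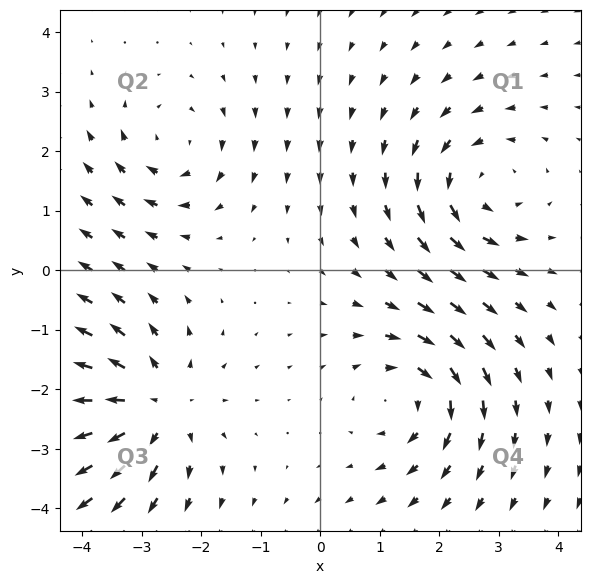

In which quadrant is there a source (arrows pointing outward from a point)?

The source sits at approximately (-2.8, -2.3), which lies in quadrant Q3. The divergence there is about +4, positive as expected for a source.

Q3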